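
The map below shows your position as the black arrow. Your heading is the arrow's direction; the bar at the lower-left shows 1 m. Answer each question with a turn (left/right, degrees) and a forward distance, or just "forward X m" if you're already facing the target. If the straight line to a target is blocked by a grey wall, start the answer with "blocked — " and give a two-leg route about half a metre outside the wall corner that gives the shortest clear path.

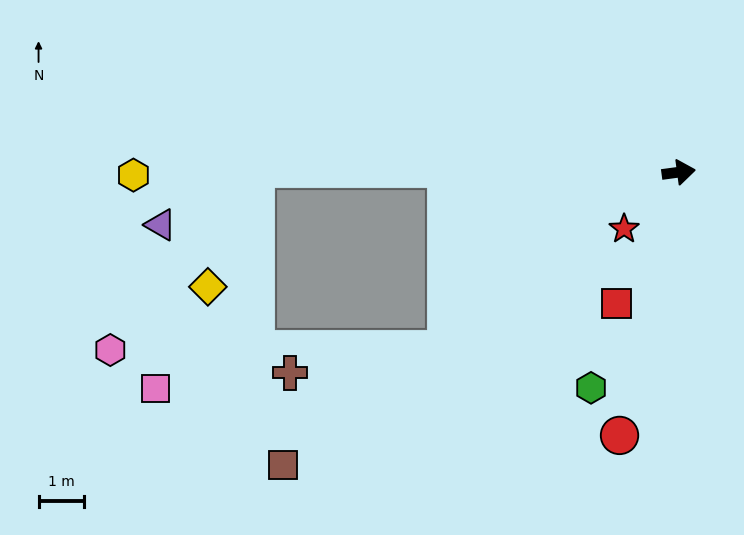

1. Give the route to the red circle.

turn right 110°, forward 5.9 m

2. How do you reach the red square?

turn right 123°, forward 3.2 m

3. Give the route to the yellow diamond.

blocked — turn left 172°, forward 9.2 m, then turn left 68°, forward 2.8 m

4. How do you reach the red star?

turn right 142°, forward 1.7 m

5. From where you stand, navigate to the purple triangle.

blocked — turn left 172°, forward 9.2 m, then turn left 31°, forward 2.4 m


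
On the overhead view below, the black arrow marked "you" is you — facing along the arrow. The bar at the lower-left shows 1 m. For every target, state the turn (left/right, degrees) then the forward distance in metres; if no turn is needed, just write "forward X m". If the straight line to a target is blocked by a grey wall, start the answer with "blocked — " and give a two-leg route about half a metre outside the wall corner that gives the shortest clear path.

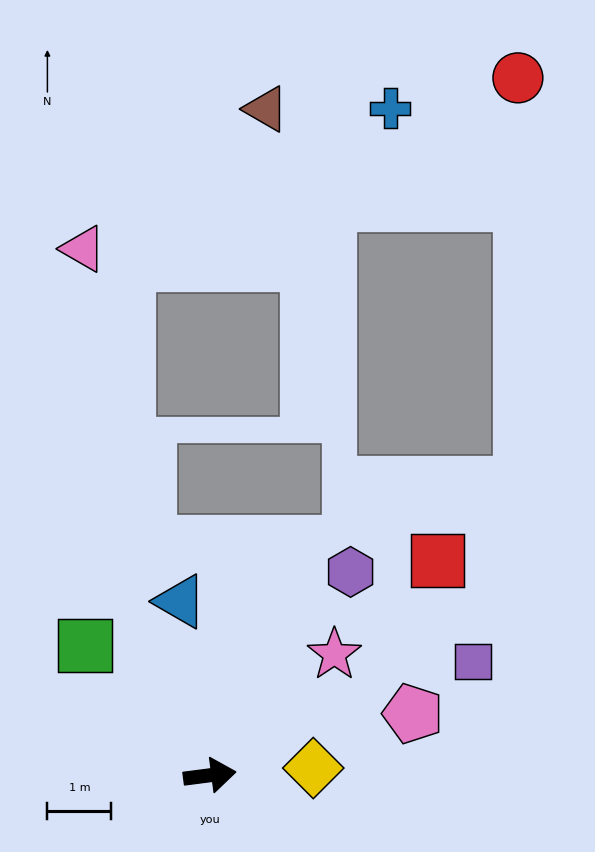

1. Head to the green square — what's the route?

turn left 127°, forward 2.8 m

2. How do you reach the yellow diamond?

turn right 3°, forward 1.6 m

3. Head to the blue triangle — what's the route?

turn left 92°, forward 2.8 m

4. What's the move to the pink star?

turn left 37°, forward 2.7 m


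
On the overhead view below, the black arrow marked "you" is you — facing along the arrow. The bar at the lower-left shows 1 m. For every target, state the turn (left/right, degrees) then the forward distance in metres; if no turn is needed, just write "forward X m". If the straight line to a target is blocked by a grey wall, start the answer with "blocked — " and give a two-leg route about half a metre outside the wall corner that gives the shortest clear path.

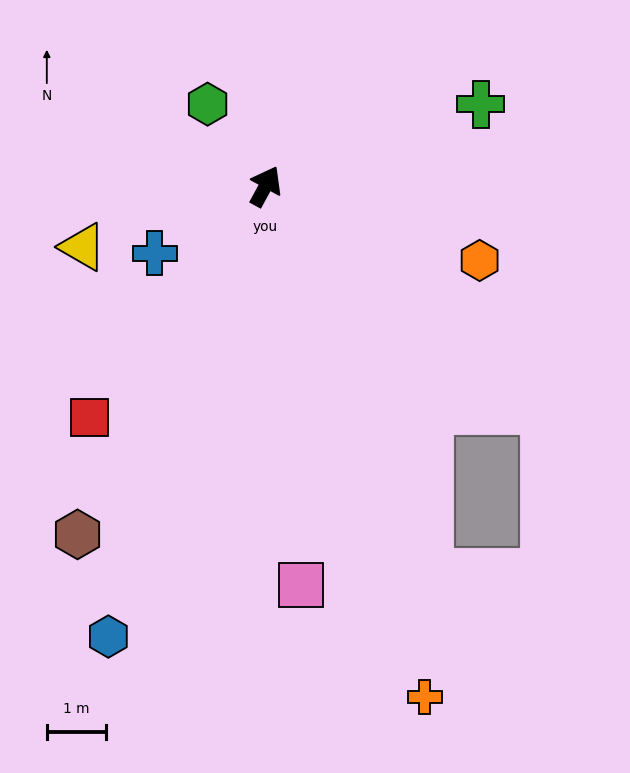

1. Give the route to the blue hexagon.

turn right 171°, forward 8.0 m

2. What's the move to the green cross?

turn right 41°, forward 3.9 m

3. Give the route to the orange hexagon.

turn right 81°, forward 3.8 m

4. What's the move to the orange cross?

turn right 134°, forward 9.0 m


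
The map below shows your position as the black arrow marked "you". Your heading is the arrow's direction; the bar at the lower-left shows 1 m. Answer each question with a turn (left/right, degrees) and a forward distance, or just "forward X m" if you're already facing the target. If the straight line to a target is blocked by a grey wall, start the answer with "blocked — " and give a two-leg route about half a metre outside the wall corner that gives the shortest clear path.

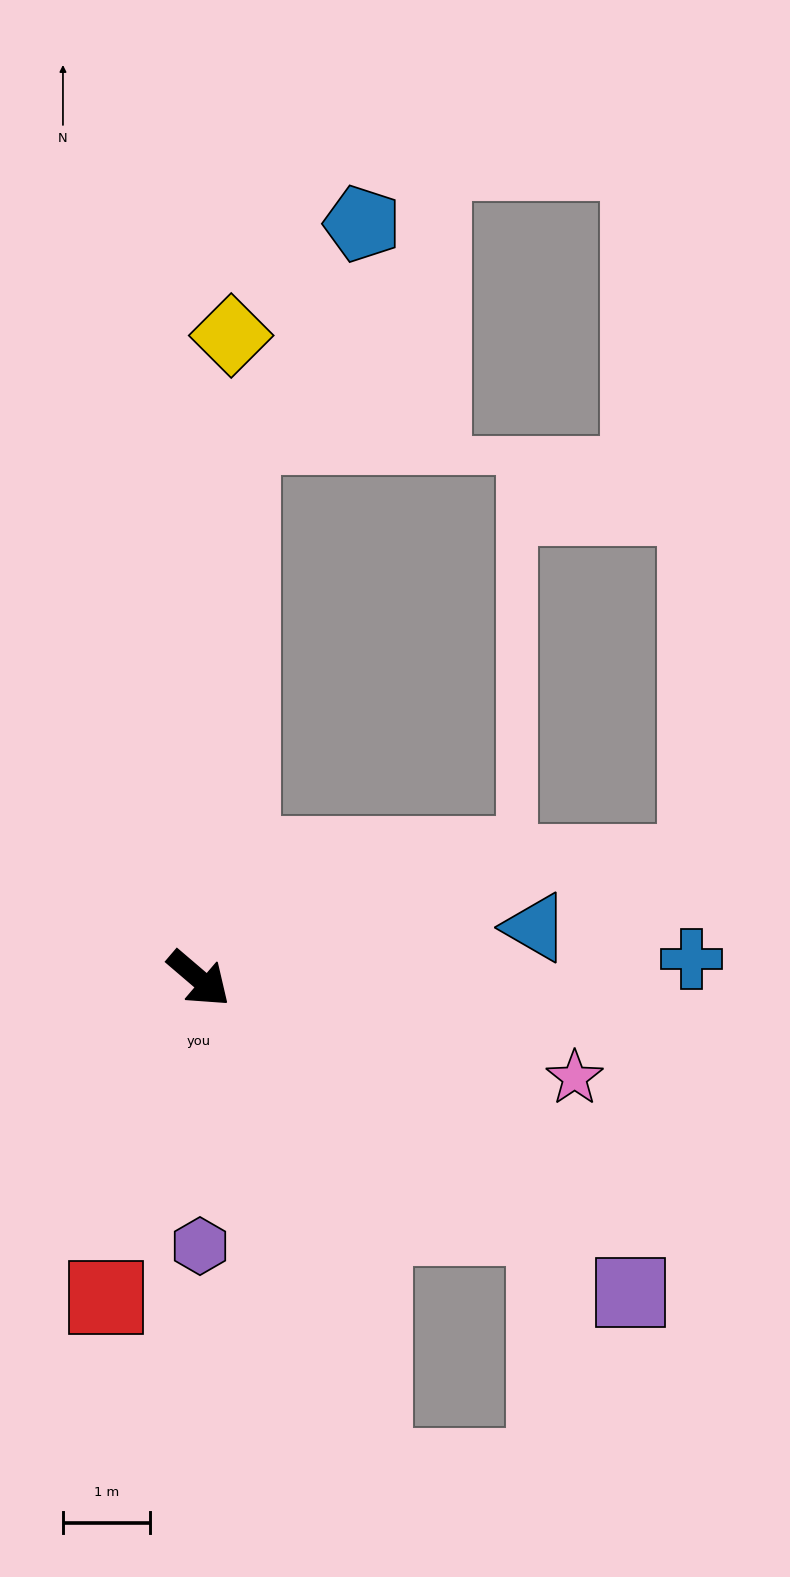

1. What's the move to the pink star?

turn left 26°, forward 4.4 m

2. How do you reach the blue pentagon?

blocked — turn left 126°, forward 6.2 m, then turn right 25°, forward 2.8 m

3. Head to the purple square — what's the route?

turn left 5°, forward 6.1 m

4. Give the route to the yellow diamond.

turn left 128°, forward 7.4 m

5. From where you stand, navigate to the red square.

turn right 66°, forward 3.8 m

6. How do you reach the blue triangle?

turn left 49°, forward 3.9 m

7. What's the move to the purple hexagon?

turn right 49°, forward 3.1 m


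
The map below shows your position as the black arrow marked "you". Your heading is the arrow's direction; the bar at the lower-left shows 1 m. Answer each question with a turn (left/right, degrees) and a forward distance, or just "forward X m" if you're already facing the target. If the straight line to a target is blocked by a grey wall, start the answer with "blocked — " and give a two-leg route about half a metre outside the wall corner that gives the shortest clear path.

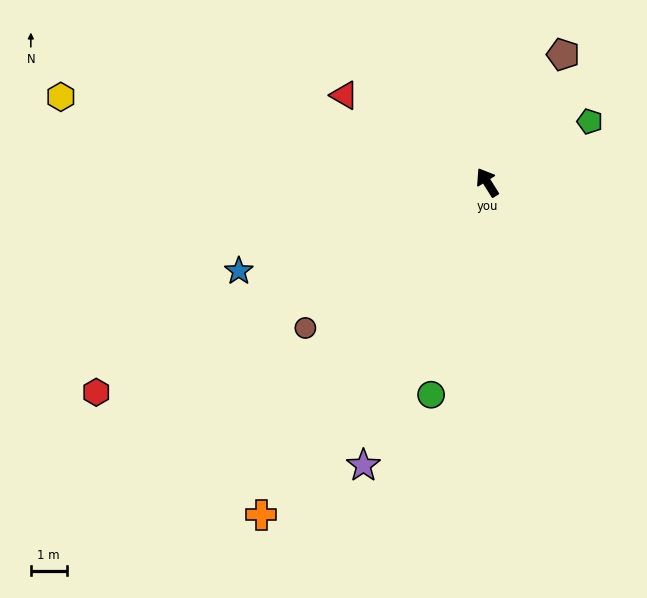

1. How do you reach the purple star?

turn left 124°, forward 8.6 m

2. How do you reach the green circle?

turn left 133°, forward 6.1 m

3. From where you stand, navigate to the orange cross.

turn left 114°, forward 11.2 m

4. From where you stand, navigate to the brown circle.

turn left 97°, forward 6.5 m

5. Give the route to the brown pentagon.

turn right 63°, forward 4.1 m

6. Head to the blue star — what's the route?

turn left 77°, forward 7.4 m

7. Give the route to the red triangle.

turn left 27°, forward 4.7 m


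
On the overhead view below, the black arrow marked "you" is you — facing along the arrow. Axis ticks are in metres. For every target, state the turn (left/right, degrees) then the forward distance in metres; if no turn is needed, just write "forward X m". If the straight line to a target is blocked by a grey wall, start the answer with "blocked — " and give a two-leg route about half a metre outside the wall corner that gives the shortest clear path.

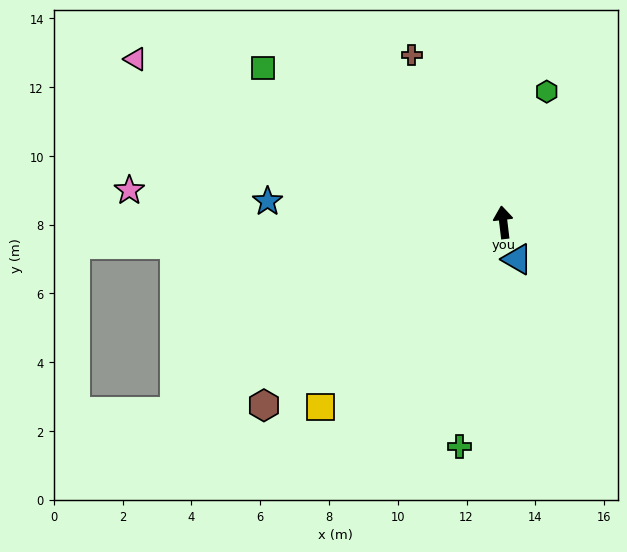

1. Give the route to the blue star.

turn left 78°, forward 6.9 m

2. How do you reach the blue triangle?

turn right 166°, forward 1.1 m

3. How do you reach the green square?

turn left 50°, forward 8.3 m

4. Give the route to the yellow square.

turn left 128°, forward 7.6 m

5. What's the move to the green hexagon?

turn right 25°, forward 4.0 m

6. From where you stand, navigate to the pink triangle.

turn left 59°, forward 11.7 m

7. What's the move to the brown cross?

turn left 22°, forward 5.5 m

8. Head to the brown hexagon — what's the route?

turn left 121°, forward 8.8 m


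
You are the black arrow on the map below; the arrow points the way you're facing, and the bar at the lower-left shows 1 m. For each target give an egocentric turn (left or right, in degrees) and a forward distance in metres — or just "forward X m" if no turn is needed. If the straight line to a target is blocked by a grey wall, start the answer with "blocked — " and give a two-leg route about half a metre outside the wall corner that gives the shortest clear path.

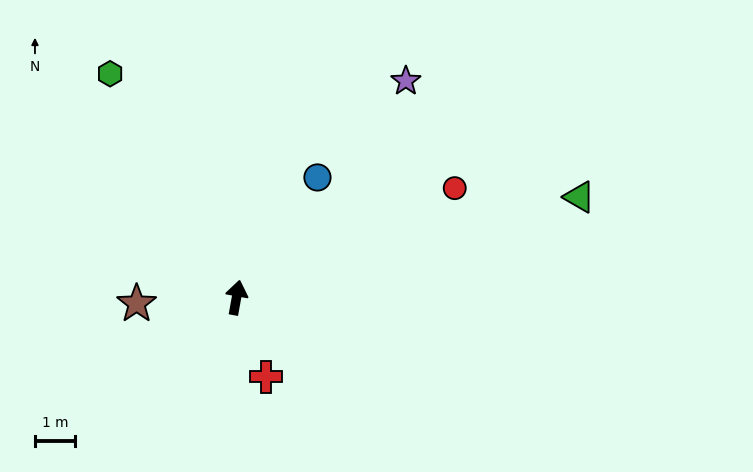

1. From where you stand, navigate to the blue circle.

turn right 24°, forward 3.6 m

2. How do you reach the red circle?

turn right 53°, forward 6.1 m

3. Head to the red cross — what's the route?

turn right 149°, forward 2.1 m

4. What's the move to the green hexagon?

turn left 40°, forward 6.4 m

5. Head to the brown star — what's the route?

turn left 104°, forward 2.5 m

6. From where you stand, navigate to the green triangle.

turn right 63°, forward 9.0 m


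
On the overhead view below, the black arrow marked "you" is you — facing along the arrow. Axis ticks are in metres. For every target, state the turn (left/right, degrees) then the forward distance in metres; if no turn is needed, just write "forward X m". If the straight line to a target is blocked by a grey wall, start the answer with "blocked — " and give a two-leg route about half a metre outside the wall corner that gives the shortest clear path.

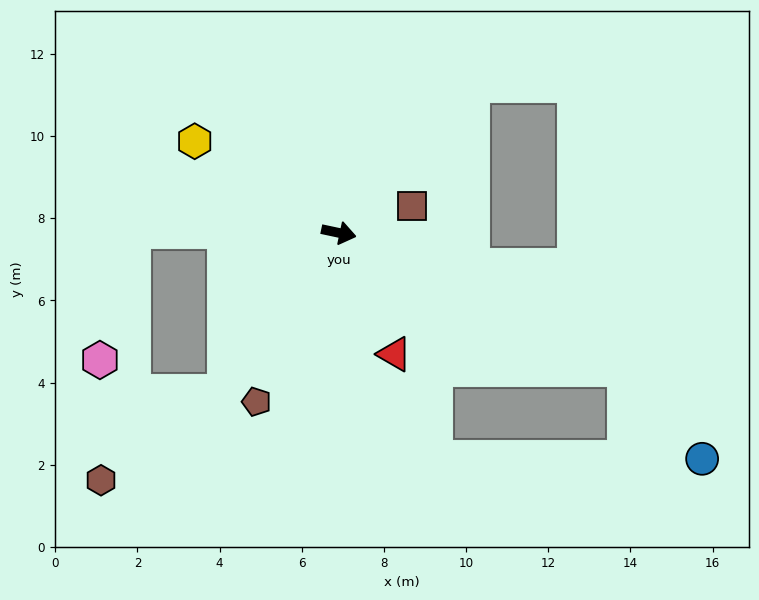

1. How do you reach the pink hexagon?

blocked — turn right 168°, forward 5.0 m, then turn left 75°, forward 3.2 m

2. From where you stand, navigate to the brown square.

turn left 32°, forward 1.9 m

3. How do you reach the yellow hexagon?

turn left 160°, forward 4.2 m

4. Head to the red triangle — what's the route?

turn right 53°, forward 3.2 m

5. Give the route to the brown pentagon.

turn right 104°, forward 4.6 m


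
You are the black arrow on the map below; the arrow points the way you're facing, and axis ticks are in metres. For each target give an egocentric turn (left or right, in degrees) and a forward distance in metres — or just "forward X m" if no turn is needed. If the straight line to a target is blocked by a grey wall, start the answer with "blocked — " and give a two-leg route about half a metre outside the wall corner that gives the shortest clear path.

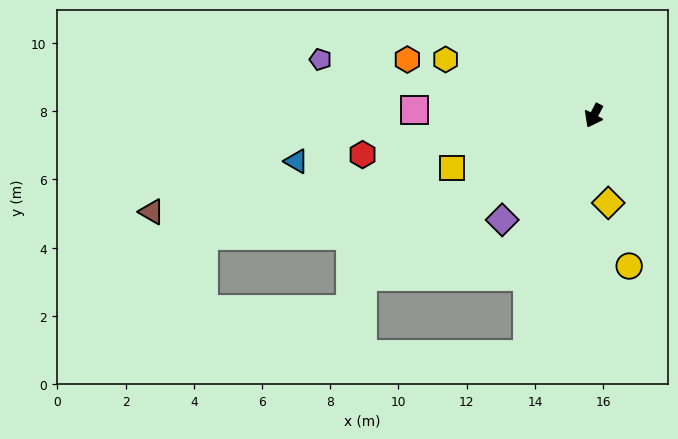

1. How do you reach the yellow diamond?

turn left 37°, forward 2.6 m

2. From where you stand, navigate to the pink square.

turn right 64°, forward 5.3 m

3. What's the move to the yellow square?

turn right 42°, forward 4.4 m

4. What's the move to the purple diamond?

turn right 14°, forward 4.1 m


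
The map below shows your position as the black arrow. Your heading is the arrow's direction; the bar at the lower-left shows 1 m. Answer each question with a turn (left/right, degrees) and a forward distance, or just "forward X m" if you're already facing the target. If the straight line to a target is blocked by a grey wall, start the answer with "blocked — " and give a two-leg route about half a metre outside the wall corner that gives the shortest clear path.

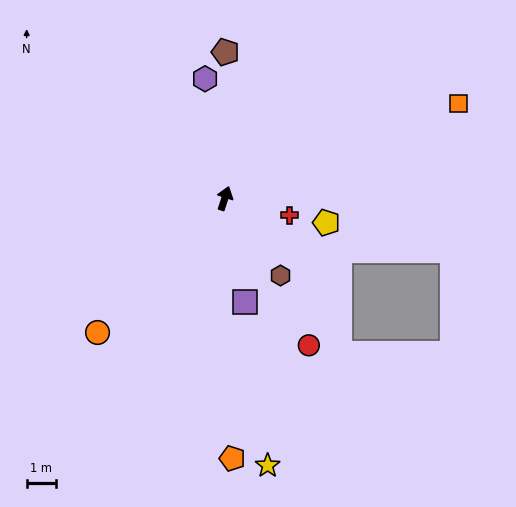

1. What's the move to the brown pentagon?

turn left 18°, forward 5.0 m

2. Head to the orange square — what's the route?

turn right 50°, forward 8.7 m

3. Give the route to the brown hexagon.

turn right 126°, forward 3.3 m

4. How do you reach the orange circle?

turn left 155°, forward 6.4 m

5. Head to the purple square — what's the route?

turn right 151°, forward 3.6 m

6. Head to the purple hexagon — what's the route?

turn left 27°, forward 4.2 m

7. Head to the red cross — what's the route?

turn right 87°, forward 2.3 m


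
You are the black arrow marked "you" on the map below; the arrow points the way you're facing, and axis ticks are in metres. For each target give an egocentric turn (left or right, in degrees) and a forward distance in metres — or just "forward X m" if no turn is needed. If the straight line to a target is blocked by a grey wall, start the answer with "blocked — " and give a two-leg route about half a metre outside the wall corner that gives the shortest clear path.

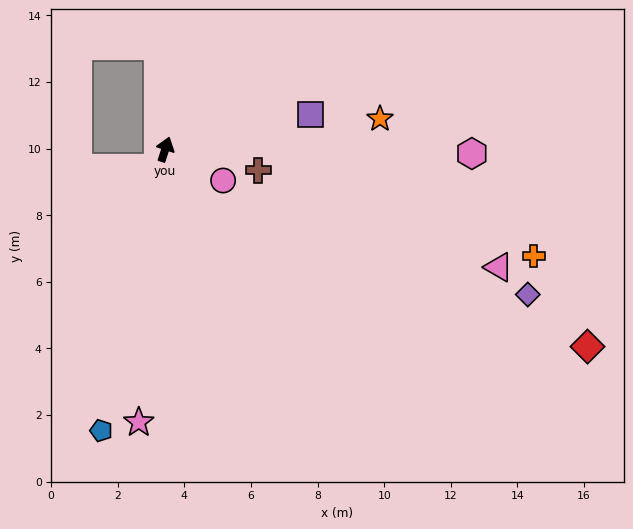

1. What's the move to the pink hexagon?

turn right 73°, forward 9.2 m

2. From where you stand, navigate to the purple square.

turn right 58°, forward 4.5 m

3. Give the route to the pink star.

turn right 168°, forward 8.2 m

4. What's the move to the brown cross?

turn right 85°, forward 2.9 m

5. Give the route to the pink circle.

turn right 100°, forward 2.0 m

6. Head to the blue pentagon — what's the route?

turn right 175°, forward 8.7 m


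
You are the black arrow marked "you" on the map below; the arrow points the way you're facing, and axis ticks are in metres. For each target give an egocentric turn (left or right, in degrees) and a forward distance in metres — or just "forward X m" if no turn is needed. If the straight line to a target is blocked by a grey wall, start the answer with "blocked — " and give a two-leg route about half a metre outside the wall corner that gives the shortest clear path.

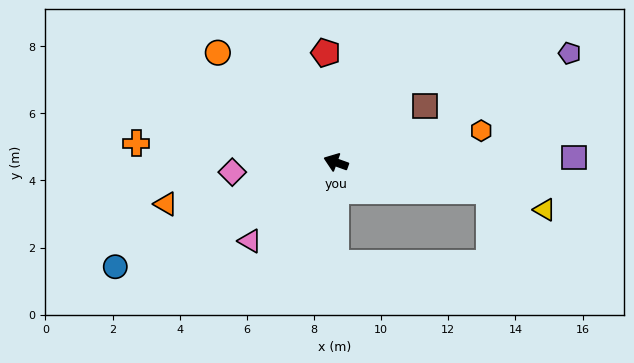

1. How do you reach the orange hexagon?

turn right 148°, forward 4.4 m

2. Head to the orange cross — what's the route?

turn left 14°, forward 6.0 m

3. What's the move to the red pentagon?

turn right 65°, forward 3.3 m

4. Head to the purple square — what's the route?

turn right 159°, forward 7.1 m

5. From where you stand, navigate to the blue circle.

turn left 45°, forward 7.3 m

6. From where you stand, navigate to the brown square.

turn right 128°, forward 3.1 m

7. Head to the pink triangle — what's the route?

turn left 62°, forward 3.5 m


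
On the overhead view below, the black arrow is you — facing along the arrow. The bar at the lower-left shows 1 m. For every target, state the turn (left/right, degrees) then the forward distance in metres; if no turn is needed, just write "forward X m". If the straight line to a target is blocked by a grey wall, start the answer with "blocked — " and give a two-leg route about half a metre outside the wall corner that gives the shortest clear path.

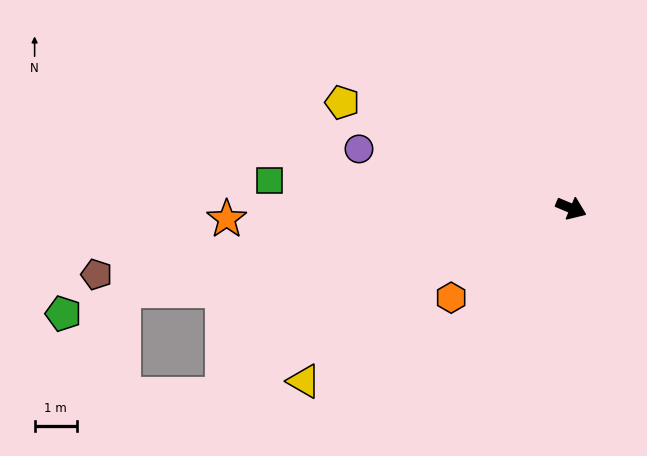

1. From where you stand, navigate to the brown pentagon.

turn right 149°, forward 11.4 m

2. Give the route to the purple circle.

turn right 173°, forward 5.2 m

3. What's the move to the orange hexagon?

turn right 121°, forward 3.6 m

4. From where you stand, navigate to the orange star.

turn right 156°, forward 8.2 m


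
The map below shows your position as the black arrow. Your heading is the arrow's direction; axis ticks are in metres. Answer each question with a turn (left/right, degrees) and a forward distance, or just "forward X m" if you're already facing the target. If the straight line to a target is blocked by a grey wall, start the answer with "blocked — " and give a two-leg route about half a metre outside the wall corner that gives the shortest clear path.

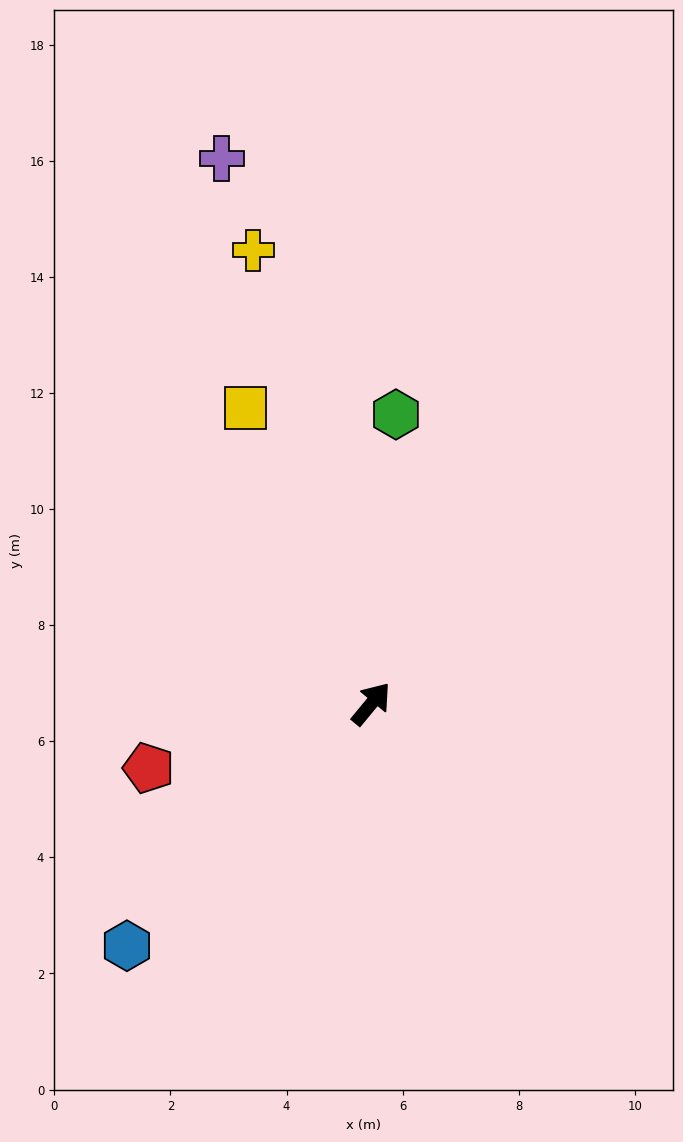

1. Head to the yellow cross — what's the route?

turn left 54°, forward 8.1 m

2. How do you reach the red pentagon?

turn left 146°, forward 4.0 m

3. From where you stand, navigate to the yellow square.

turn left 63°, forward 5.5 m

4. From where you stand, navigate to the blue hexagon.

turn left 174°, forward 5.9 m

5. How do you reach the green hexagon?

turn left 35°, forward 5.0 m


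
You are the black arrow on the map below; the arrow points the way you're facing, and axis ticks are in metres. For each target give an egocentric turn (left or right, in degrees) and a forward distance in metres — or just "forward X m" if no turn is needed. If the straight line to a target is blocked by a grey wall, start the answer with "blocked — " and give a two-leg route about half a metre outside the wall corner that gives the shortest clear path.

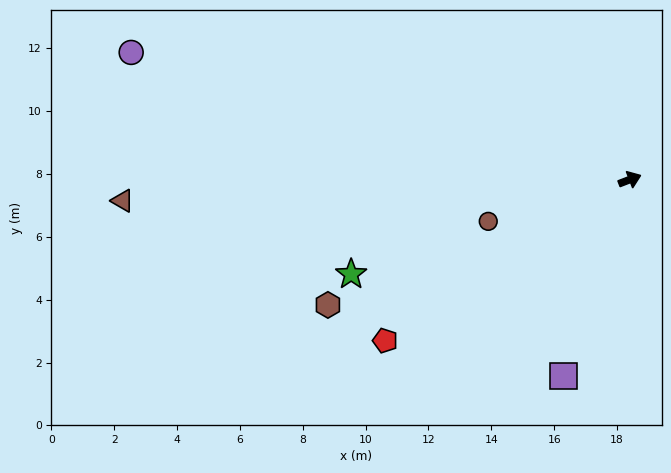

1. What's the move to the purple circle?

turn left 145°, forward 16.4 m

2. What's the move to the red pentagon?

turn right 168°, forward 9.3 m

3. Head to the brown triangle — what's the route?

turn left 161°, forward 16.2 m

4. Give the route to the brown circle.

turn left 175°, forward 4.7 m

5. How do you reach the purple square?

turn right 130°, forward 6.6 m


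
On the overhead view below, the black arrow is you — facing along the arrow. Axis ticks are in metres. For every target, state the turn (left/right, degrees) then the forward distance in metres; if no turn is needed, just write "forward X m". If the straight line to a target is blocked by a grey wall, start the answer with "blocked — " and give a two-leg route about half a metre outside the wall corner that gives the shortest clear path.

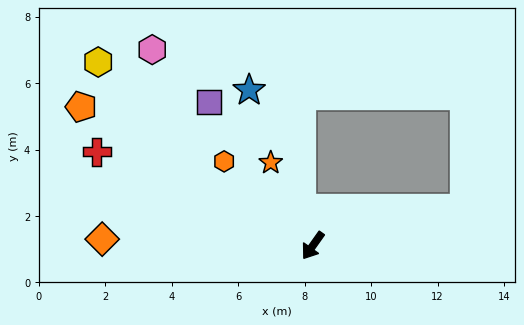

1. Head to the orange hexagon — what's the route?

turn right 98°, forward 3.7 m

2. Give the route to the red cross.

turn right 78°, forward 7.1 m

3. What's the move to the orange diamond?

turn right 56°, forward 6.3 m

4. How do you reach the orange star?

turn right 118°, forward 2.8 m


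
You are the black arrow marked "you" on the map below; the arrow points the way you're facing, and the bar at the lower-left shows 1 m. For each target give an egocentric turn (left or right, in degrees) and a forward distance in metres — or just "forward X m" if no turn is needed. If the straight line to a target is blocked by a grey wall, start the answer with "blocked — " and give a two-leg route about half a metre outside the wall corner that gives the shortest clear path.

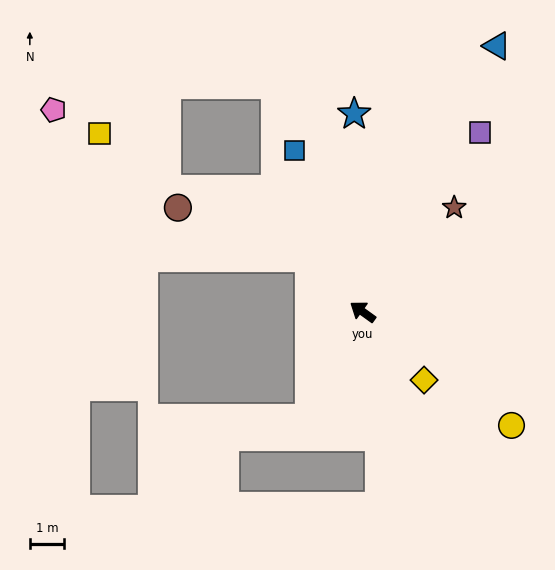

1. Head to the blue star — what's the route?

turn right 52°, forward 5.8 m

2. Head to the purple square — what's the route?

turn right 87°, forward 6.3 m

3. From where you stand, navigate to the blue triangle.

turn right 81°, forward 8.7 m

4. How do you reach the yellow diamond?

turn left 168°, forward 2.7 m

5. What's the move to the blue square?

turn right 31°, forward 5.1 m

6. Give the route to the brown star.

turn right 96°, forward 4.1 m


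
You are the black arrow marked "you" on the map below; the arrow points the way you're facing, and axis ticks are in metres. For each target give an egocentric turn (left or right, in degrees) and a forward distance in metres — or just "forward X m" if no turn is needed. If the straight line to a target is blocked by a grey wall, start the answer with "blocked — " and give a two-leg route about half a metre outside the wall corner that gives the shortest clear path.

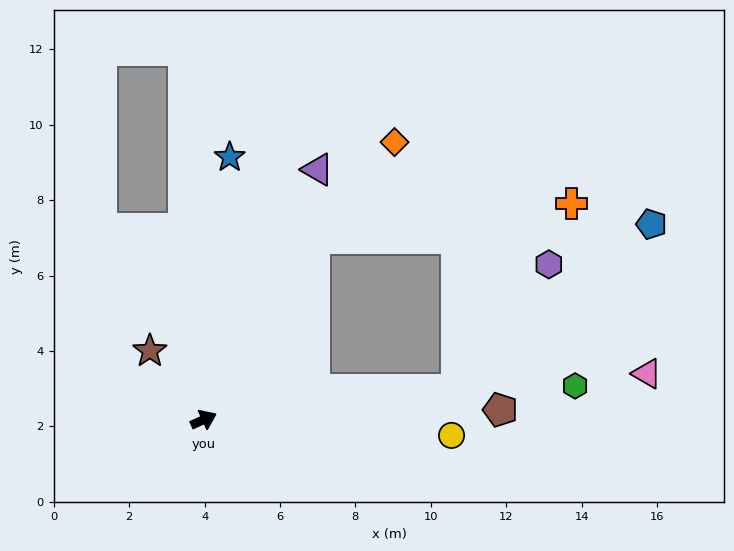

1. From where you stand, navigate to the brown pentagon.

turn right 23°, forward 7.9 m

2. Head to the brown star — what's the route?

turn left 103°, forward 2.3 m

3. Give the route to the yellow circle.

turn right 28°, forward 6.6 m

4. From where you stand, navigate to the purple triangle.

turn left 41°, forward 7.3 m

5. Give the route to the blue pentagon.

blocked — turn right 18°, forward 6.8 m, then turn left 34°, forward 6.8 m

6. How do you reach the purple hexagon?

blocked — turn right 18°, forward 6.8 m, then turn left 47°, forward 4.1 m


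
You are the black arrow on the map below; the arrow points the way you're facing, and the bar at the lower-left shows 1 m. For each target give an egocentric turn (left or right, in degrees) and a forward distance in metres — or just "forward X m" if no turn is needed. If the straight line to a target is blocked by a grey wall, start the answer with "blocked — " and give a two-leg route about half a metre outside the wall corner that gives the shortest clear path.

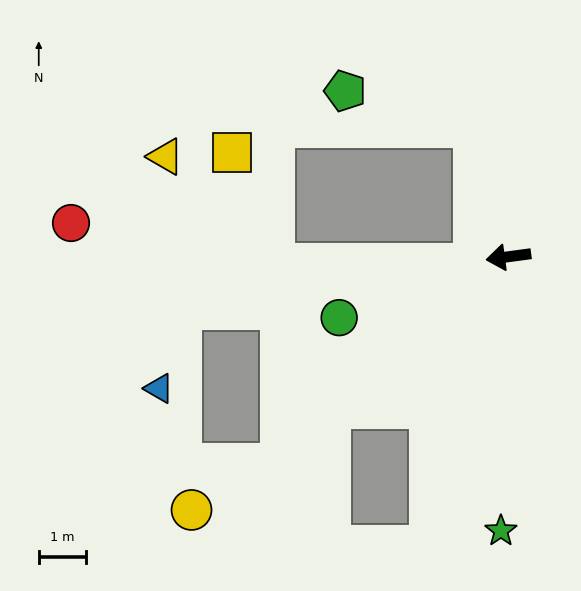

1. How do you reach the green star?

turn left 81°, forward 5.8 m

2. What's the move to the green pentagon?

blocked — turn right 82°, forward 2.8 m, then turn left 58°, forward 2.8 m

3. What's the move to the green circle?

turn left 12°, forward 3.8 m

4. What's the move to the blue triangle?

blocked — forward 7.0 m, then turn left 66°, forward 1.7 m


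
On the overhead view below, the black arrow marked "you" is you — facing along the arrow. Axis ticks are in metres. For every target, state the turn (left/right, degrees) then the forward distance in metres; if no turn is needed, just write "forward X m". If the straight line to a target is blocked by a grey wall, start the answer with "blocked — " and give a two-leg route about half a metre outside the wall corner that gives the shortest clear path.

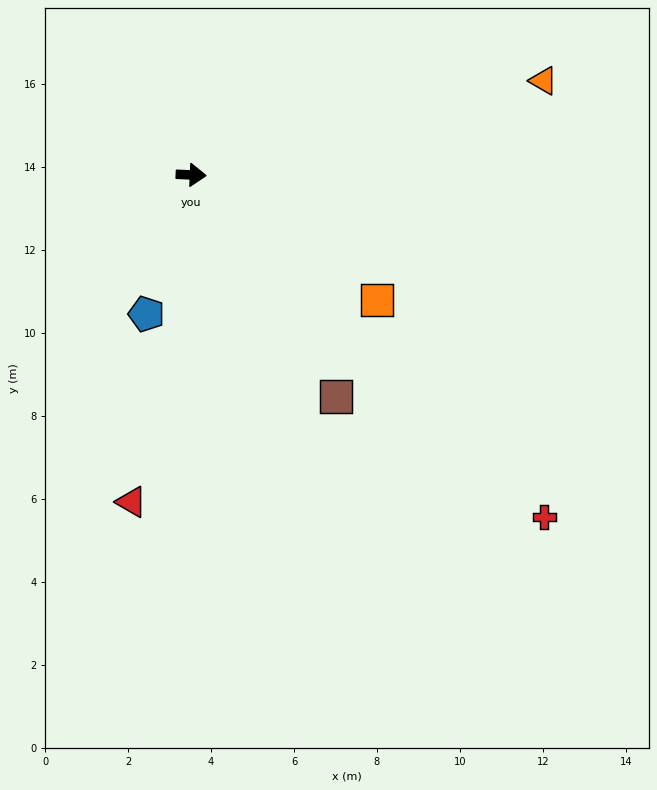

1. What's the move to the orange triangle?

turn left 18°, forward 8.8 m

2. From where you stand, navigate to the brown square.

turn right 54°, forward 6.4 m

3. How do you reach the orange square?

turn right 31°, forward 5.4 m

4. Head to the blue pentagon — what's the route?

turn right 105°, forward 3.5 m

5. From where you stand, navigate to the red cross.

turn right 41°, forward 11.8 m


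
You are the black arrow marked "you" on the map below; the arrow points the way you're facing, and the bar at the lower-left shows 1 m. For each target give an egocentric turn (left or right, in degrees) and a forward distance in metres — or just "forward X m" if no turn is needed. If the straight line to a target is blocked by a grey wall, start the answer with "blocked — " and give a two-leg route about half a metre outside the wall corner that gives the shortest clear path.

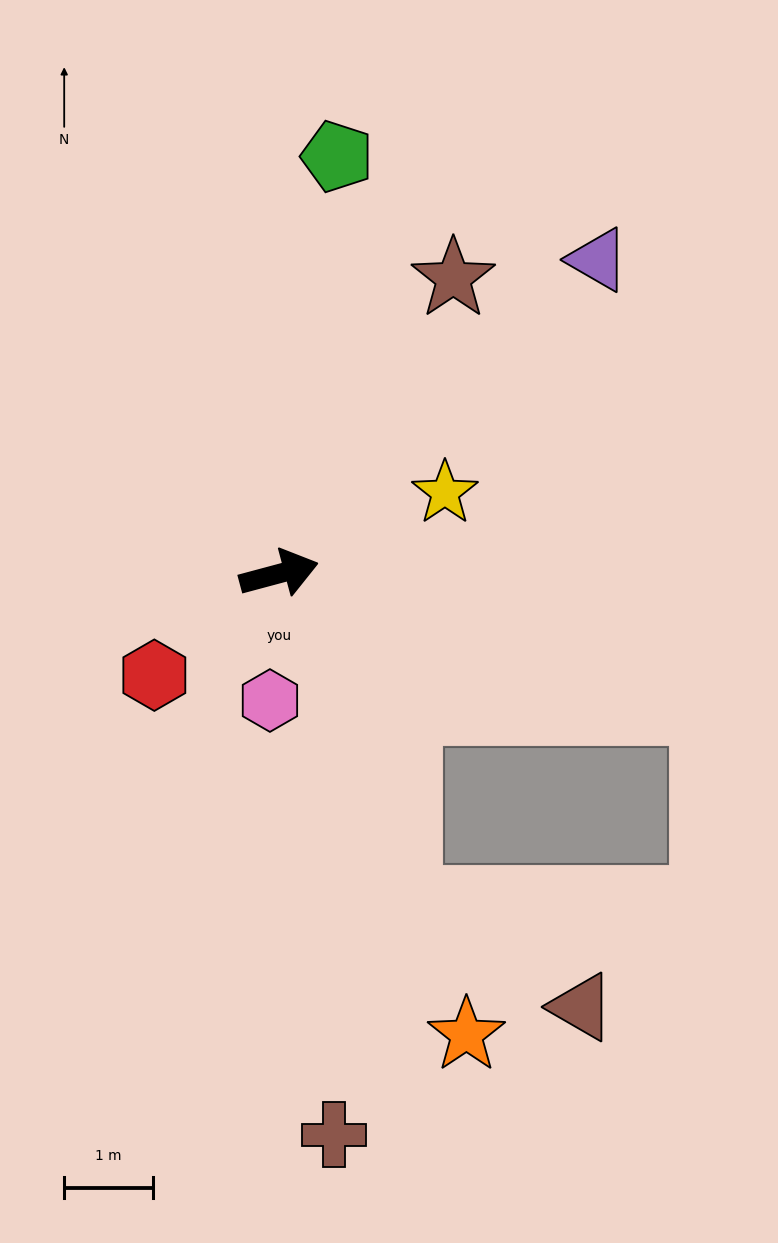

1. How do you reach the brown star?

turn left 44°, forward 3.9 m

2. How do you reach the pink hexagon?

turn right 109°, forward 1.4 m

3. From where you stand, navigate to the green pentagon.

turn left 67°, forward 4.7 m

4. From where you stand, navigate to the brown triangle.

blocked — turn right 84°, forward 4.0 m, then turn left 39°, forward 2.3 m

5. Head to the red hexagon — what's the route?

turn right 156°, forward 1.8 m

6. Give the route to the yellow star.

turn left 11°, forward 2.1 m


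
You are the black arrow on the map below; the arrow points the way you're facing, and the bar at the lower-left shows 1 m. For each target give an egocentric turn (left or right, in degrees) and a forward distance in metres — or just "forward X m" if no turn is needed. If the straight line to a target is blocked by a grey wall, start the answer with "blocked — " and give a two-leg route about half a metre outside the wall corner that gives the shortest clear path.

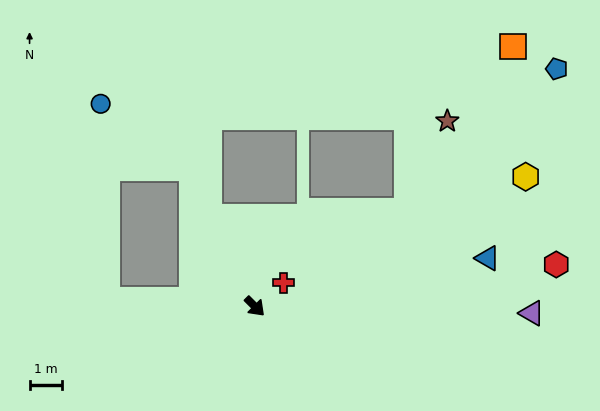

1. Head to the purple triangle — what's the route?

turn left 44°, forward 8.4 m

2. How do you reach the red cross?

turn left 84°, forward 1.1 m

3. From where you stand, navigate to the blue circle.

blocked — turn right 137°, forward 4.5 m, then turn right 86°, forward 6.0 m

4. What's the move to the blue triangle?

turn left 57°, forward 7.2 m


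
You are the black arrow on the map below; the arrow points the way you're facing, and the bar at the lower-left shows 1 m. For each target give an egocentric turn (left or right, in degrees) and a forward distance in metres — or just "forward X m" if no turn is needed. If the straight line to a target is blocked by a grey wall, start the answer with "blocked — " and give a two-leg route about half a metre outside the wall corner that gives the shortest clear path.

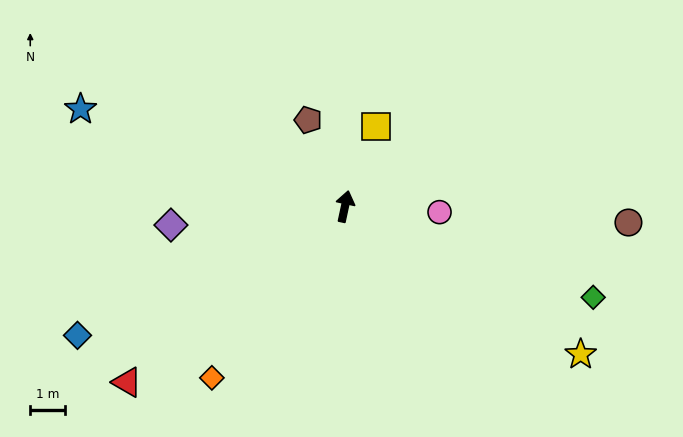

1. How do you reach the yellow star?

turn right 110°, forward 8.1 m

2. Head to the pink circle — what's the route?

turn right 81°, forward 2.8 m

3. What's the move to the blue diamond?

turn left 128°, forward 8.7 m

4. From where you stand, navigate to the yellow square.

turn right 9°, forward 2.5 m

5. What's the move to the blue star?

turn left 82°, forward 8.2 m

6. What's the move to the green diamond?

turn right 98°, forward 7.7 m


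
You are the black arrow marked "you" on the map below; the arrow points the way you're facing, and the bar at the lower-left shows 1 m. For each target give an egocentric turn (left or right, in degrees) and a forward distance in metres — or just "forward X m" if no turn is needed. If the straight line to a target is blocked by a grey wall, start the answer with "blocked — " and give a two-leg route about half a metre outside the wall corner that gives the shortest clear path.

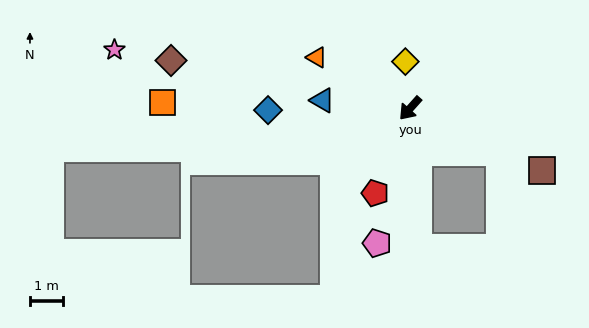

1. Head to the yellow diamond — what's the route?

turn right 132°, forward 1.4 m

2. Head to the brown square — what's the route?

turn left 107°, forward 4.4 m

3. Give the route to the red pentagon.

turn left 19°, forward 2.8 m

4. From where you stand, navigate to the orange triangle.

turn right 77°, forward 3.2 m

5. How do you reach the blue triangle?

turn right 53°, forward 2.7 m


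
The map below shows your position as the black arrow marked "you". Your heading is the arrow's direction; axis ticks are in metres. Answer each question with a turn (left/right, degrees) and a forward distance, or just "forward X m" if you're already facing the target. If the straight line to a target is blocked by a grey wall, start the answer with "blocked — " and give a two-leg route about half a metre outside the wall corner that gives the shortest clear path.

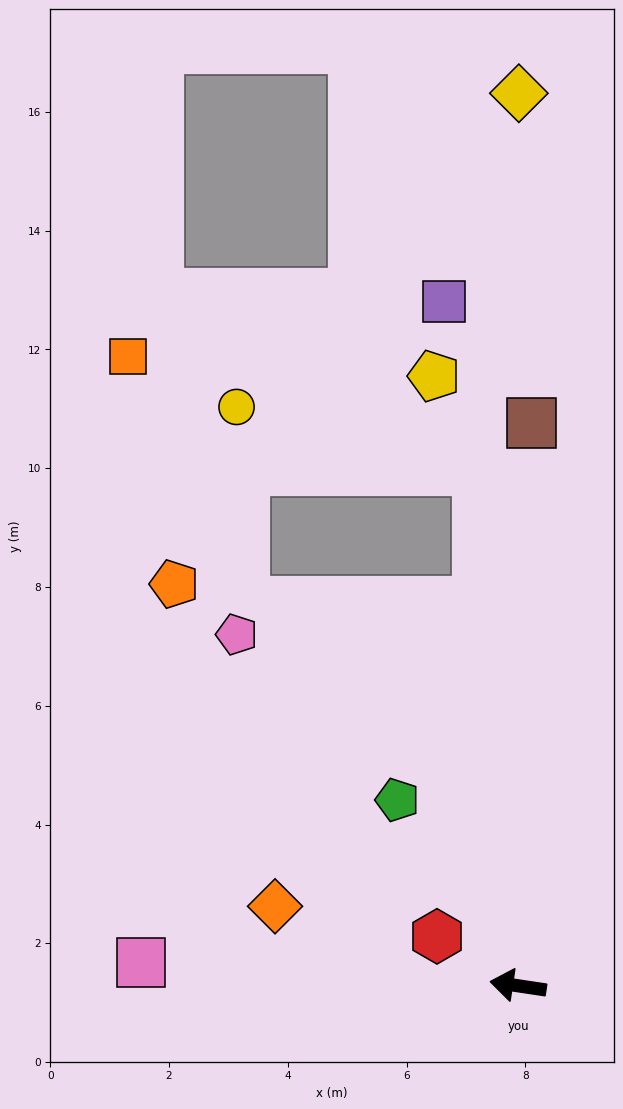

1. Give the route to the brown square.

turn right 83°, forward 9.5 m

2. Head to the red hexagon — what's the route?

turn right 23°, forward 1.6 m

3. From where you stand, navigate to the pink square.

turn left 5°, forward 6.4 m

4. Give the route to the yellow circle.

blocked — turn right 77°, forward 8.7 m, then turn left 71°, forward 4.2 m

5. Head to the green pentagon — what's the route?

turn right 48°, forward 3.7 m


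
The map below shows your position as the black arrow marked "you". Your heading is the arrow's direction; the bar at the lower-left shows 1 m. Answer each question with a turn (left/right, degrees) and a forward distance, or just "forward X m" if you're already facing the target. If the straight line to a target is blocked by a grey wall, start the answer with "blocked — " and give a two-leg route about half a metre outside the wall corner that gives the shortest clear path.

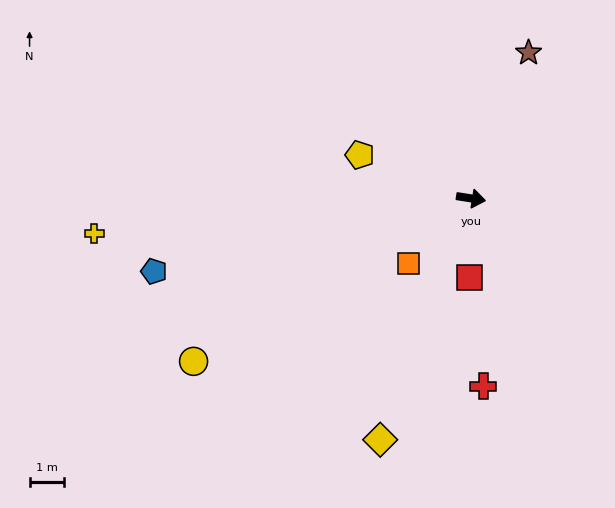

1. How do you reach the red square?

turn right 82°, forward 2.3 m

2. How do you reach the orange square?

turn right 125°, forward 2.7 m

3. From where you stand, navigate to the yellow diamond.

turn right 102°, forward 7.6 m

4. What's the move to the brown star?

turn left 77°, forward 4.6 m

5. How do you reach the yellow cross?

turn right 166°, forward 11.1 m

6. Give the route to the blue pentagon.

turn right 158°, forward 9.6 m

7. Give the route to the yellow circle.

turn right 141°, forward 9.4 m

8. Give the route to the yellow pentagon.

turn left 168°, forward 3.5 m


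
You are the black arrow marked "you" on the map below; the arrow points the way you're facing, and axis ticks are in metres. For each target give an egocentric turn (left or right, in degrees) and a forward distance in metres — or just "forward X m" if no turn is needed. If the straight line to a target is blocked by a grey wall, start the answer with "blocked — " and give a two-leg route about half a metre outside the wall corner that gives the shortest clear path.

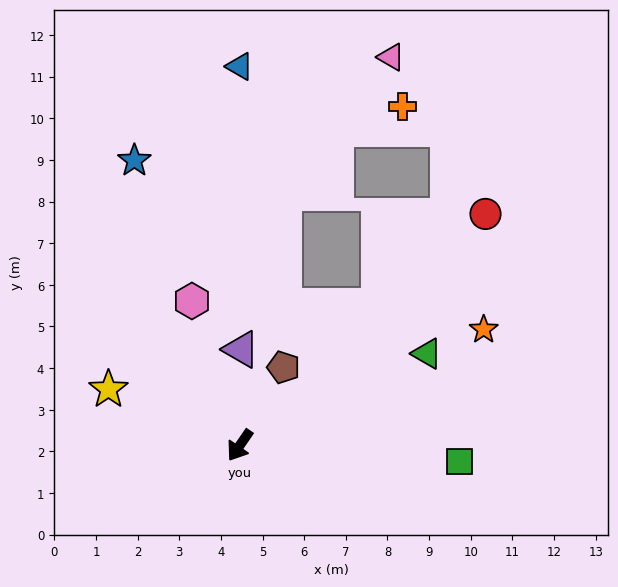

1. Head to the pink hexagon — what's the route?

turn right 127°, forward 3.7 m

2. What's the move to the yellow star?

turn right 79°, forward 3.4 m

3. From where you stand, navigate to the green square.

turn left 120°, forward 5.3 m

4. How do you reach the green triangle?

turn left 151°, forward 5.0 m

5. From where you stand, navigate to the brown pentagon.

turn right 175°, forward 2.1 m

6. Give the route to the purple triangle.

turn right 146°, forward 2.3 m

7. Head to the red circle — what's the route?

turn left 168°, forward 8.1 m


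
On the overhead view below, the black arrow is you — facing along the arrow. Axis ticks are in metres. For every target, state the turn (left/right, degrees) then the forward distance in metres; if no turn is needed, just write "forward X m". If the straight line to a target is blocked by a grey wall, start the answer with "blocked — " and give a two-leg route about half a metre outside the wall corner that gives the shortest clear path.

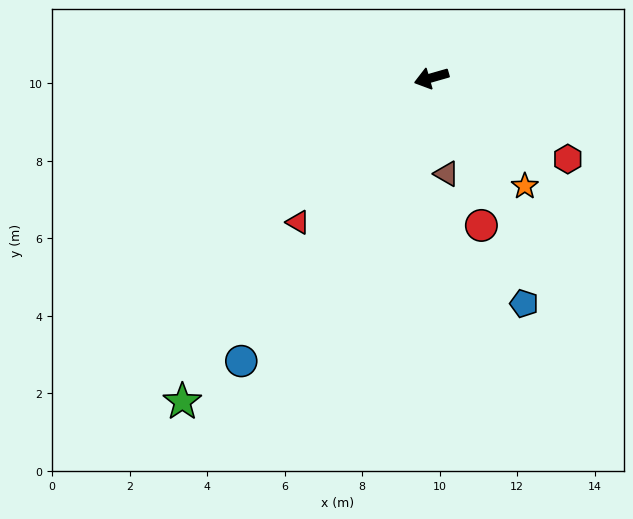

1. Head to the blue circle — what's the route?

turn left 40°, forward 8.8 m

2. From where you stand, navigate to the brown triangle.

turn left 83°, forward 2.5 m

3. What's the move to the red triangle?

turn left 31°, forward 5.1 m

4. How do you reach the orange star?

turn left 115°, forward 3.7 m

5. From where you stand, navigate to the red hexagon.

turn left 133°, forward 4.1 m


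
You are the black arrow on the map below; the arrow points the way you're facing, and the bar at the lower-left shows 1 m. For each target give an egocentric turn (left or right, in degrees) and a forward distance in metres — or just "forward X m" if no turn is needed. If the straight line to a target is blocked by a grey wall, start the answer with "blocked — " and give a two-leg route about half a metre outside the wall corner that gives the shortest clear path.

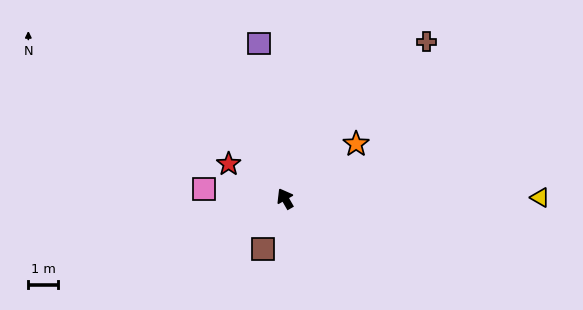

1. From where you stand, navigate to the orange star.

turn right 82°, forward 3.0 m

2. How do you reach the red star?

turn left 29°, forward 2.2 m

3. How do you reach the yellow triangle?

turn right 120°, forward 8.5 m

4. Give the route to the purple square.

turn right 20°, forward 5.2 m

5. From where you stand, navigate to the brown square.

turn left 126°, forward 1.8 m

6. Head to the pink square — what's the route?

turn left 53°, forward 2.7 m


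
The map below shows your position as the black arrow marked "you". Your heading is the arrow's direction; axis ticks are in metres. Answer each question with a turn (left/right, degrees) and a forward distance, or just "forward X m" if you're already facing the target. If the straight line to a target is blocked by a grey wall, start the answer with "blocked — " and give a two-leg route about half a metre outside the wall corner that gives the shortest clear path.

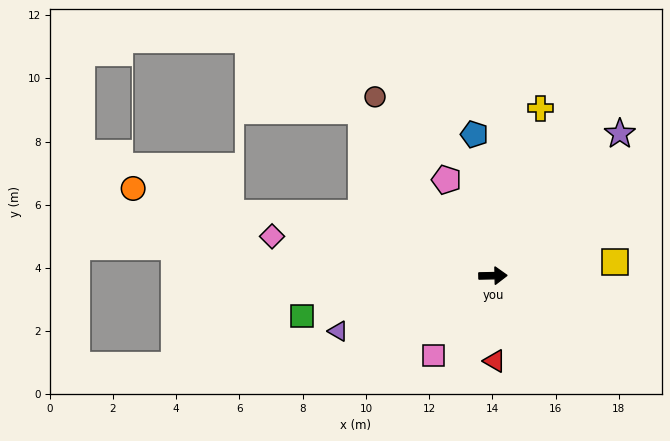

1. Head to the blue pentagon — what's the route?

turn left 96°, forward 4.5 m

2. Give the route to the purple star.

turn left 47°, forward 6.0 m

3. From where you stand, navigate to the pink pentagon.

turn left 115°, forward 3.4 m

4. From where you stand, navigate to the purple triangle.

turn right 161°, forward 5.2 m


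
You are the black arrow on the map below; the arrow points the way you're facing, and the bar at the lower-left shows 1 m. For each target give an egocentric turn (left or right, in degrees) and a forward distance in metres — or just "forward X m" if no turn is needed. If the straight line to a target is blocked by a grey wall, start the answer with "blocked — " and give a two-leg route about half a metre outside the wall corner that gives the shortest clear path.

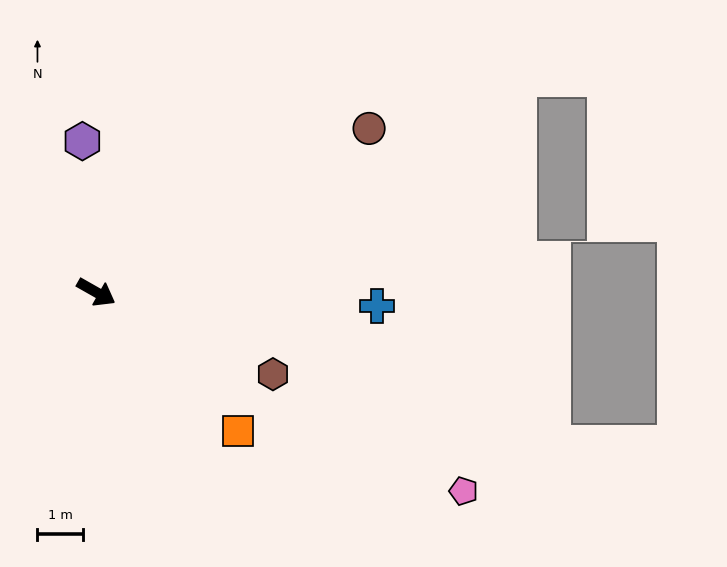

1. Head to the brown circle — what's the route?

turn left 61°, forward 7.0 m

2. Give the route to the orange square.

turn right 15°, forward 4.4 m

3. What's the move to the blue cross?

turn left 27°, forward 6.2 m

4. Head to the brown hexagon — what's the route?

turn left 5°, forward 4.3 m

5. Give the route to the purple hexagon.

turn left 125°, forward 3.3 m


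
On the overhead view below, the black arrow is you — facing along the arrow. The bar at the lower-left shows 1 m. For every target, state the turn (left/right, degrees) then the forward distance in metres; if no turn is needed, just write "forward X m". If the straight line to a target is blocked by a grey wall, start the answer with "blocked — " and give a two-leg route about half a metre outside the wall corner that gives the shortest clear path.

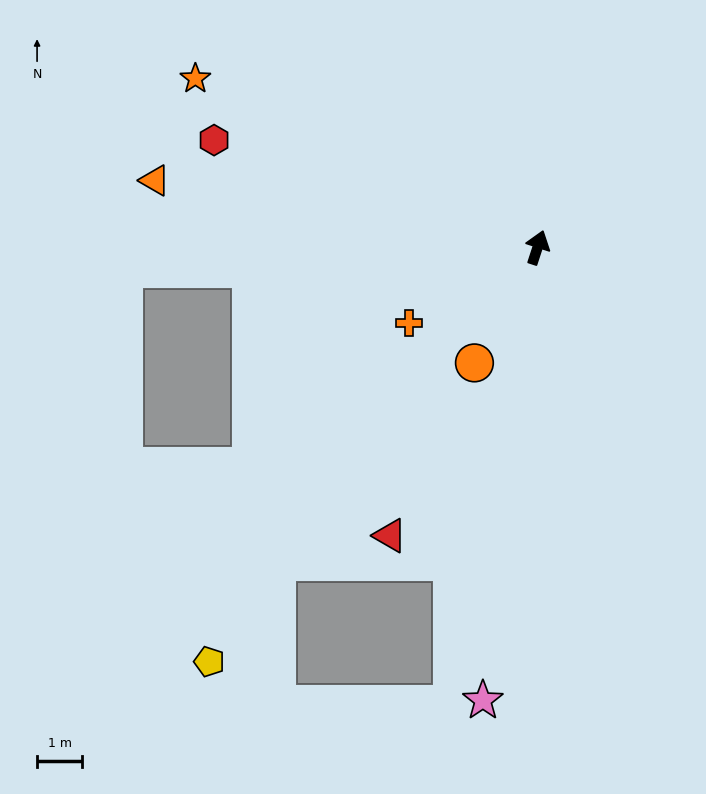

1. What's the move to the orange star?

turn left 82°, forward 8.5 m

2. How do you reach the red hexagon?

turn left 90°, forward 7.6 m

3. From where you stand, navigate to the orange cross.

turn left 139°, forward 3.3 m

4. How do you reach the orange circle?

turn left 169°, forward 2.9 m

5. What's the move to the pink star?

turn right 169°, forward 10.1 m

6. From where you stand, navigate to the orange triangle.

turn left 98°, forward 8.6 m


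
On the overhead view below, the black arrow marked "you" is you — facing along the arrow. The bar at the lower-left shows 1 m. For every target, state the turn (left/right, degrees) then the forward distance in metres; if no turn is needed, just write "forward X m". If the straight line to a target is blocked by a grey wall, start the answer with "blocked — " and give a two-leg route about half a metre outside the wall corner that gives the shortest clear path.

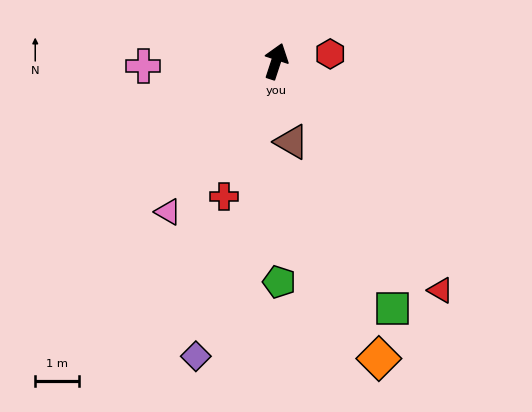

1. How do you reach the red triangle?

turn right 126°, forward 6.5 m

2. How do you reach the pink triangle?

turn left 162°, forward 4.3 m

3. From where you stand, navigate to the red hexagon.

turn right 64°, forward 1.3 m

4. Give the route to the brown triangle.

turn right 151°, forward 1.9 m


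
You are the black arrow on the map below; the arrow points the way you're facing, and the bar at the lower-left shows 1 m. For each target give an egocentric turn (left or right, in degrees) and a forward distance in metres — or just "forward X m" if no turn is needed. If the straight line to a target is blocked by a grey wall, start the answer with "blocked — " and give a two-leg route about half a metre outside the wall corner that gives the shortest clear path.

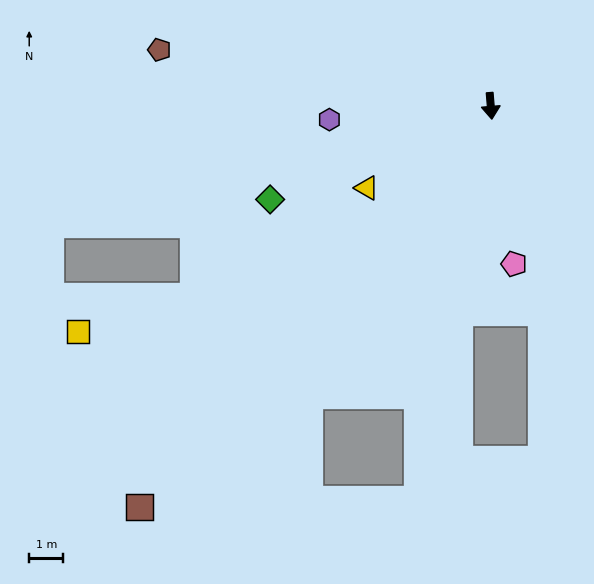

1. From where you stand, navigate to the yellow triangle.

turn right 61°, forward 4.4 m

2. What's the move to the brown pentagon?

turn right 104°, forward 9.9 m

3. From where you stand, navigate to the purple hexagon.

turn right 90°, forward 4.8 m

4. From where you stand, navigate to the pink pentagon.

turn left 4°, forward 4.7 m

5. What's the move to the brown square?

turn right 46°, forward 15.7 m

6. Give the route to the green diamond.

turn right 72°, forward 7.1 m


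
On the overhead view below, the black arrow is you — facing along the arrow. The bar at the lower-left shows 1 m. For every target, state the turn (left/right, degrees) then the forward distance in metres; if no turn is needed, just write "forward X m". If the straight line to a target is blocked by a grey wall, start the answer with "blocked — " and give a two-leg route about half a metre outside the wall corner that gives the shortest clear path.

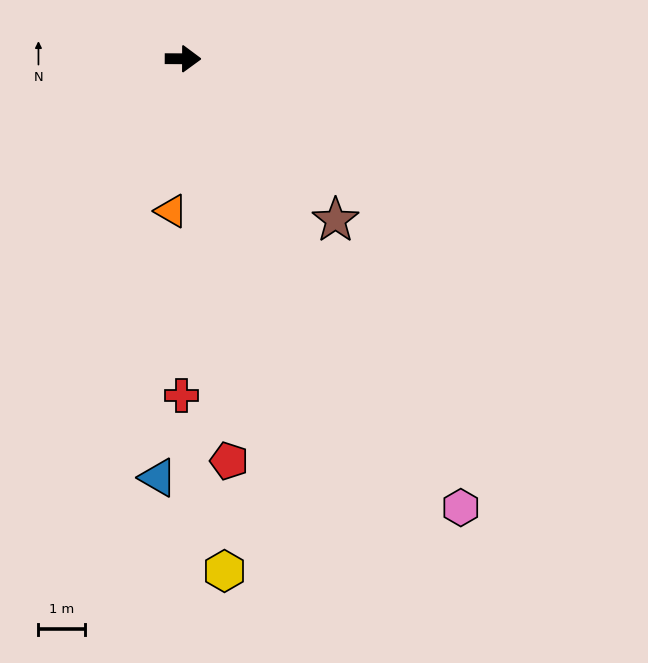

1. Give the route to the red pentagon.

turn right 83°, forward 8.6 m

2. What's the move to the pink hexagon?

turn right 58°, forward 11.3 m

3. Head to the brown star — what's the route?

turn right 46°, forward 4.7 m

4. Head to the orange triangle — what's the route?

turn right 94°, forward 3.3 m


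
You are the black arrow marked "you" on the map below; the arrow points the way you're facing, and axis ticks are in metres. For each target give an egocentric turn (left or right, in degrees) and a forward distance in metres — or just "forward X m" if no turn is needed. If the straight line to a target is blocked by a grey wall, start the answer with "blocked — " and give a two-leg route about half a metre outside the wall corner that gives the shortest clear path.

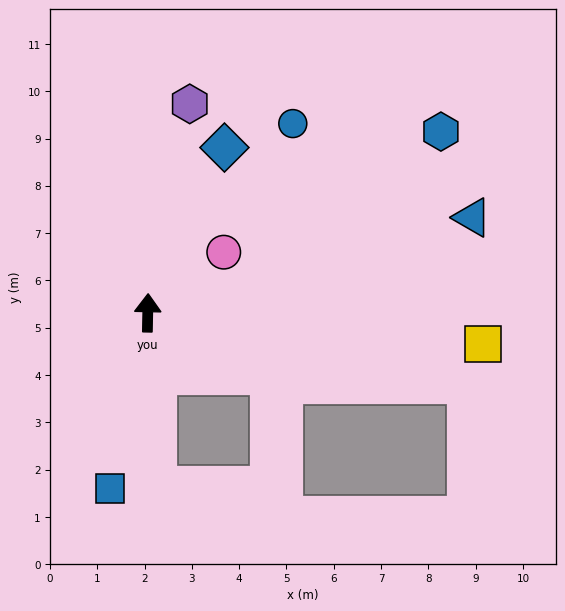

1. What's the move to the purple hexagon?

turn right 10°, forward 4.5 m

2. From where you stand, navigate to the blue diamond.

turn right 24°, forward 3.9 m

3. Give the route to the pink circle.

turn right 50°, forward 2.1 m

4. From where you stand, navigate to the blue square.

turn left 169°, forward 3.8 m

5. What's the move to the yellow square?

turn right 94°, forward 7.1 m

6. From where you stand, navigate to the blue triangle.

turn right 72°, forward 7.1 m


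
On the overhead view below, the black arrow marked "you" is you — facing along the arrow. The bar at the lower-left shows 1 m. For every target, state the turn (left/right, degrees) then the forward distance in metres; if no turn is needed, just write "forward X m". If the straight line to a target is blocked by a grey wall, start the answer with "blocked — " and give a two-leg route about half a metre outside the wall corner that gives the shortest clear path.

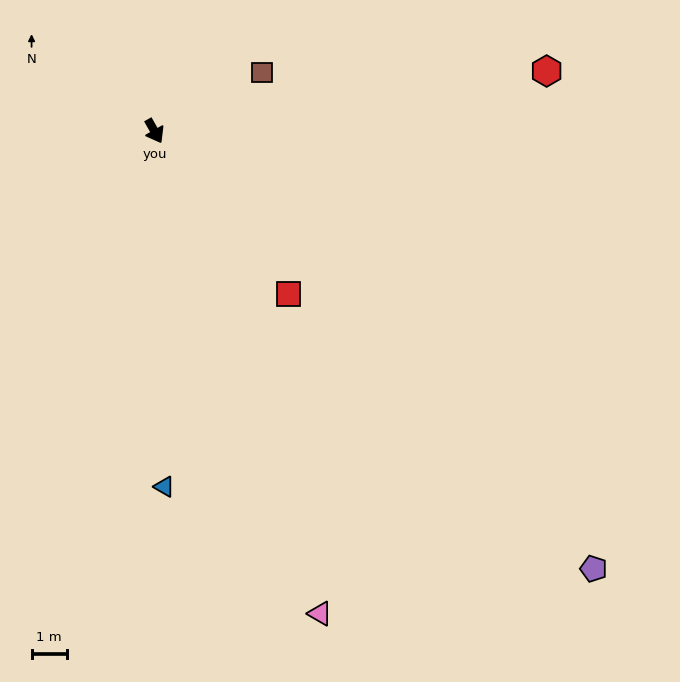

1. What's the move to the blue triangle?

turn right 28°, forward 10.2 m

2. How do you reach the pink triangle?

turn right 11°, forward 14.6 m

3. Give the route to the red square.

turn left 10°, forward 6.0 m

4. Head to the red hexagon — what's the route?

turn left 69°, forward 11.3 m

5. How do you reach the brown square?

turn left 89°, forward 3.5 m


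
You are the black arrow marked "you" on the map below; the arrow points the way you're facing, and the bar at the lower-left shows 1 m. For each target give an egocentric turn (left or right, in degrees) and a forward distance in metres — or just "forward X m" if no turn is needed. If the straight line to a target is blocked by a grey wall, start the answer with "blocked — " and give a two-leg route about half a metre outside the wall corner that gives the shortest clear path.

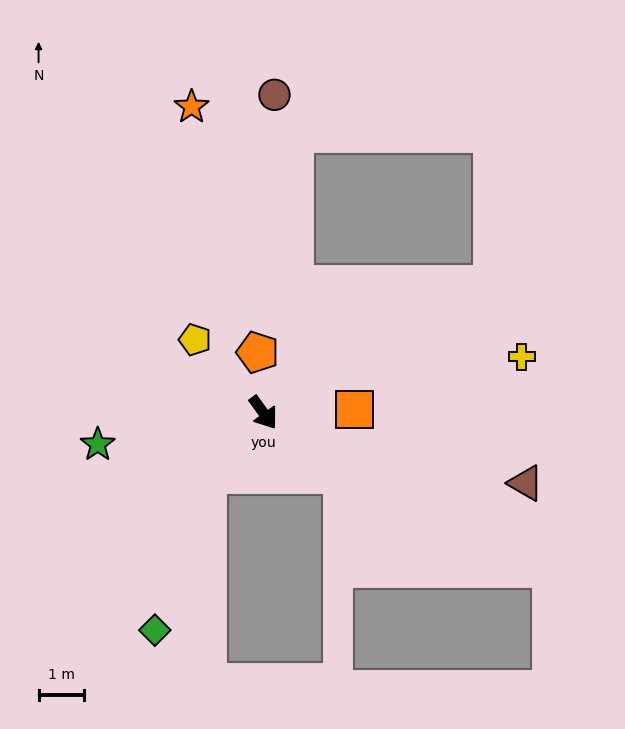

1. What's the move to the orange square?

turn left 56°, forward 2.0 m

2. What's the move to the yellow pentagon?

turn right 173°, forward 2.2 m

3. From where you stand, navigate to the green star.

turn right 115°, forward 3.7 m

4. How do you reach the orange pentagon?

turn left 150°, forward 1.3 m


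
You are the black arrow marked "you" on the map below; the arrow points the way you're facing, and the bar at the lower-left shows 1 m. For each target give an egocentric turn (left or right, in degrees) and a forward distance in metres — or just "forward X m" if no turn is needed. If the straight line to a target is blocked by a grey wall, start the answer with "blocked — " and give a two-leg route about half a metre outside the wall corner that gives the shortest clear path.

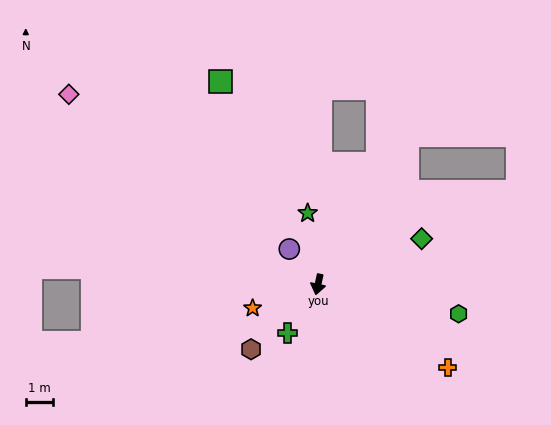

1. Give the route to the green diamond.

turn left 126°, forward 4.2 m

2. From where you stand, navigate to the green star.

turn right 159°, forward 2.6 m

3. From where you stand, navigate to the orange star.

turn right 58°, forward 2.6 m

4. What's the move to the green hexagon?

turn left 90°, forward 5.3 m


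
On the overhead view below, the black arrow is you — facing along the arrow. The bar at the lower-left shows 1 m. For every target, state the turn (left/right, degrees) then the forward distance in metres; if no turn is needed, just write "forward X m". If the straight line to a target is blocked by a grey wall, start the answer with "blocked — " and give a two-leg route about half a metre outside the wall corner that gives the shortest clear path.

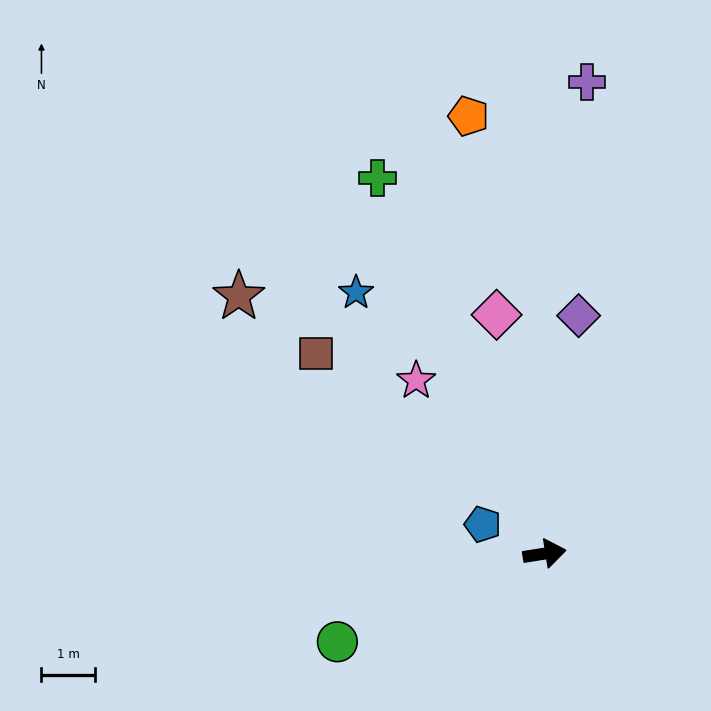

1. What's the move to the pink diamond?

turn left 92°, forward 4.6 m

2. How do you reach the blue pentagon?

turn left 146°, forward 1.3 m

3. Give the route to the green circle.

turn right 166°, forward 4.2 m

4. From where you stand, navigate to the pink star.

turn left 118°, forward 4.1 m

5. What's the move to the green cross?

turn left 105°, forward 7.7 m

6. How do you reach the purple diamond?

turn left 73°, forward 4.5 m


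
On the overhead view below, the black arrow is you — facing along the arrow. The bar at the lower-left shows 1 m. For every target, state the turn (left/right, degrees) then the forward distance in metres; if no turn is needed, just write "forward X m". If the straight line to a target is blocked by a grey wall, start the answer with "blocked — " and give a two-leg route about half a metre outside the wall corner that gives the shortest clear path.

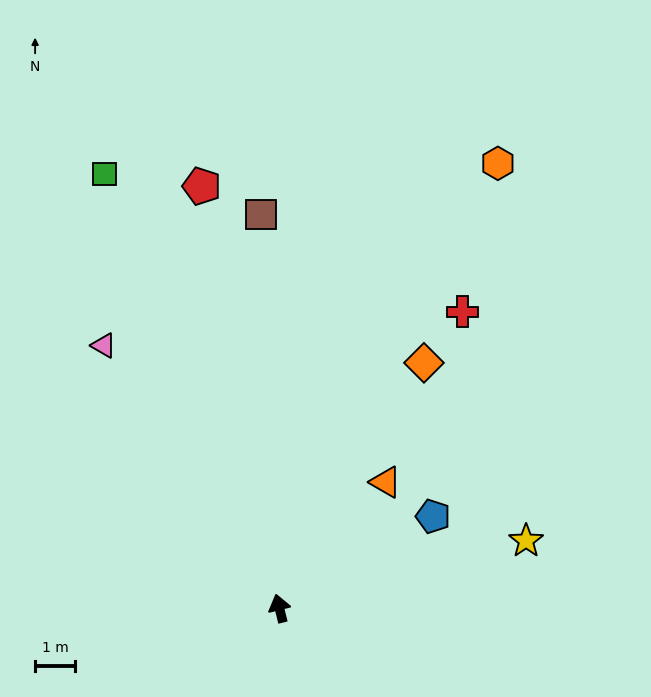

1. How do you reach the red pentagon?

turn right 3°, forward 10.7 m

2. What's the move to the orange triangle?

turn right 54°, forward 4.1 m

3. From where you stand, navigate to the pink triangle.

turn left 20°, forward 7.9 m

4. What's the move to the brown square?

turn right 11°, forward 9.9 m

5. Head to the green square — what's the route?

turn left 8°, forward 11.7 m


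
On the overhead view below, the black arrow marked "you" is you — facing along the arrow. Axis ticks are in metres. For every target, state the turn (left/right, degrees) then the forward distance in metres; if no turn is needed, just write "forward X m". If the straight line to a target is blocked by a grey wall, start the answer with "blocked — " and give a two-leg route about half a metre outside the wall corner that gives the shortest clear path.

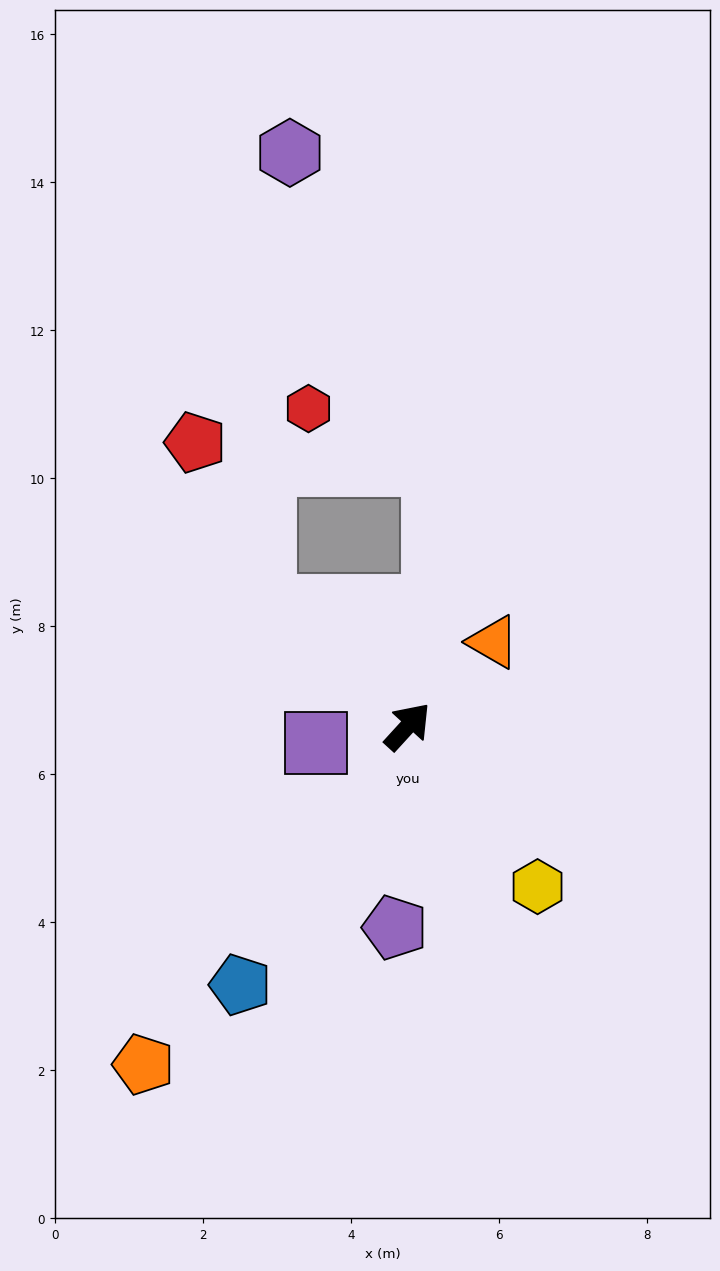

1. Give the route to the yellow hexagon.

turn right 99°, forward 2.8 m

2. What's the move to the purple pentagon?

turn right 141°, forward 2.7 m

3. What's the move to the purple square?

turn left 142°, forward 1.3 m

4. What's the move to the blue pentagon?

turn right 171°, forward 4.2 m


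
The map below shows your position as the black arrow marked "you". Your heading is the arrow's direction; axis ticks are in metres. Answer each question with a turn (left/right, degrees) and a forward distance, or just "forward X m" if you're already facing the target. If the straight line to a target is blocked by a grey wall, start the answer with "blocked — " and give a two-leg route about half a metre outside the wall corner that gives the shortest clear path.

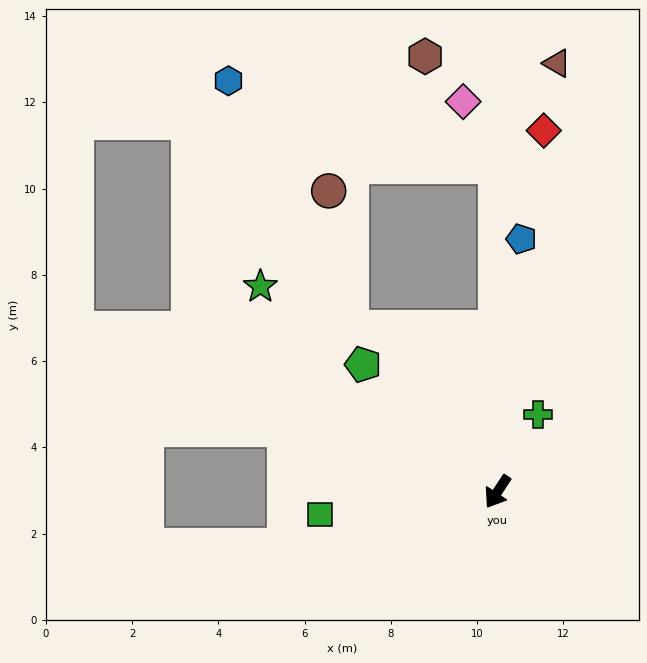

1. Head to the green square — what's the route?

turn right 49°, forward 4.2 m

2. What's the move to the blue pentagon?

turn right 152°, forward 5.9 m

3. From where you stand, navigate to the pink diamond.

blocked — turn right 147°, forward 7.6 m, then turn left 28°, forward 1.7 m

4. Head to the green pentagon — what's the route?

turn right 100°, forward 4.3 m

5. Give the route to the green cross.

turn right 174°, forward 2.0 m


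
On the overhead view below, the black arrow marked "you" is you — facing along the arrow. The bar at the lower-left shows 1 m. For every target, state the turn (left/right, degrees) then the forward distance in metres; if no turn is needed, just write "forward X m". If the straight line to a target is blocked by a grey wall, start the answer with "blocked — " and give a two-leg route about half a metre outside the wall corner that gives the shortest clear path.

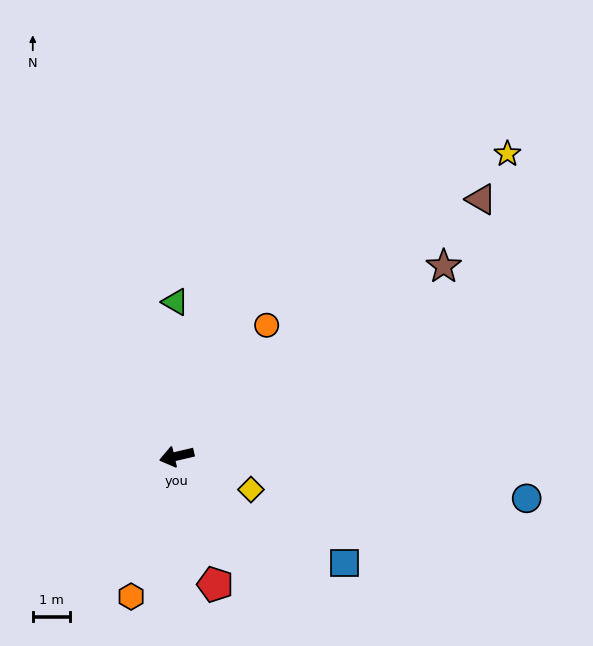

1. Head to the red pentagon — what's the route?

turn left 94°, forward 3.6 m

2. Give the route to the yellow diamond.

turn left 143°, forward 2.2 m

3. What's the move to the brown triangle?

turn right 153°, forward 10.6 m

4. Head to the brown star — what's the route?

turn right 158°, forward 8.7 m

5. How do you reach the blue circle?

turn left 160°, forward 9.4 m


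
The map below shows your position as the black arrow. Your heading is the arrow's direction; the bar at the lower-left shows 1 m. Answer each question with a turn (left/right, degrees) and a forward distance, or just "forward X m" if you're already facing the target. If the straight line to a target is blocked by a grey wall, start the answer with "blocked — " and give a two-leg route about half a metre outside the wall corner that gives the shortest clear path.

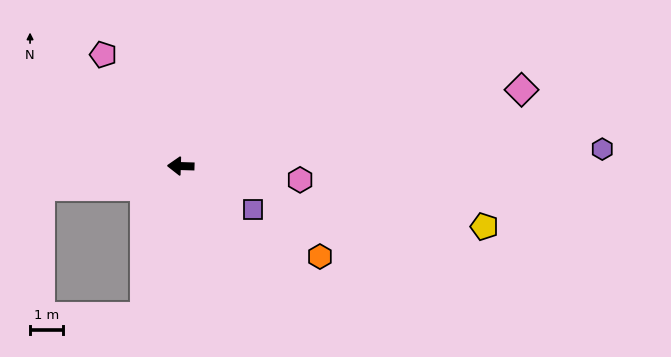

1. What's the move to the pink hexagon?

turn left 175°, forward 3.7 m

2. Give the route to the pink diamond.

turn right 166°, forward 10.7 m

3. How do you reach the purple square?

turn left 151°, forward 2.6 m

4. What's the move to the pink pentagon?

turn right 53°, forward 4.2 m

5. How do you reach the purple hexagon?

turn right 176°, forward 12.9 m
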